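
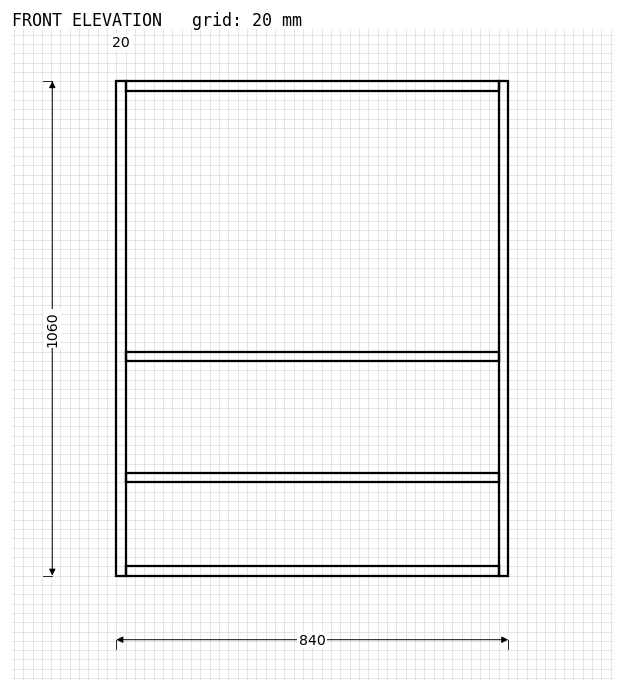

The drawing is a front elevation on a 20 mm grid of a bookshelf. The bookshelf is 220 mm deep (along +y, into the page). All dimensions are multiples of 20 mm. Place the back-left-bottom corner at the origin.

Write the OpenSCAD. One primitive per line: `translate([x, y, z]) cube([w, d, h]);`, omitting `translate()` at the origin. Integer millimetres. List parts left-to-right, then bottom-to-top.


cube([20, 220, 1060]);
translate([20, 0, 0]) cube([800, 220, 20]);
translate([20, 0, 200]) cube([800, 220, 20]);
translate([20, 0, 460]) cube([800, 220, 20]);
translate([20, 0, 1040]) cube([800, 220, 20]);
translate([820, 0, 0]) cube([20, 220, 1060]);


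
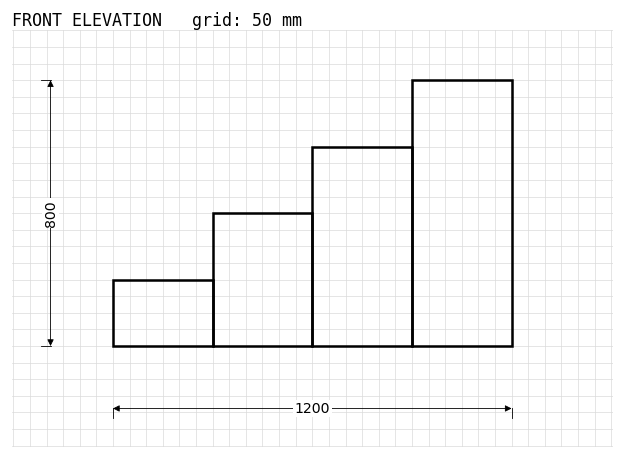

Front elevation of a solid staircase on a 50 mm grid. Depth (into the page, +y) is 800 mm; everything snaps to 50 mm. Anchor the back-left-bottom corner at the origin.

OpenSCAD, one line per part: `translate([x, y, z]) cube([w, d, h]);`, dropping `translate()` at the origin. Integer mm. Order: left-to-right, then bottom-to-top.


cube([300, 800, 200]);
translate([300, 0, 0]) cube([300, 800, 400]);
translate([600, 0, 0]) cube([300, 800, 600]);
translate([900, 0, 0]) cube([300, 800, 800]);


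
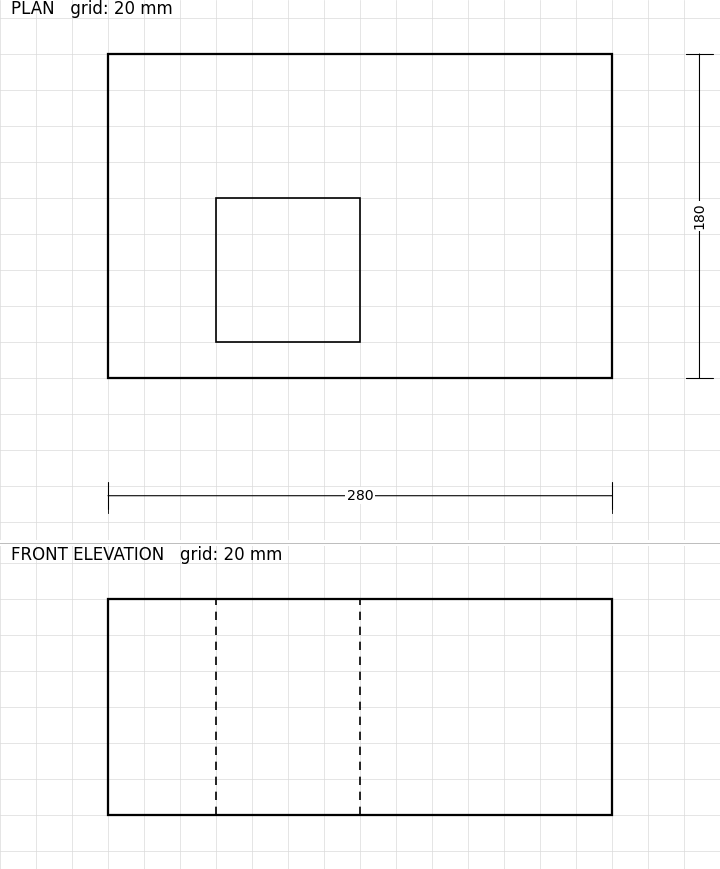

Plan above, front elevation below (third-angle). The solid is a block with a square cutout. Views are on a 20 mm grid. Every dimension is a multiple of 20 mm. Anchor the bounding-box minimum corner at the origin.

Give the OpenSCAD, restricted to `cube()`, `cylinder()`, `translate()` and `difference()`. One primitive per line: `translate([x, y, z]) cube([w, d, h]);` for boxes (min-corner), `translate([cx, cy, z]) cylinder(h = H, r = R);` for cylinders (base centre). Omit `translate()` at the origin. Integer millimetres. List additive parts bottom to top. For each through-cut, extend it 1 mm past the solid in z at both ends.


difference() {
  cube([280, 180, 120]);
  translate([60, 20, -1]) cube([80, 80, 122]);
}


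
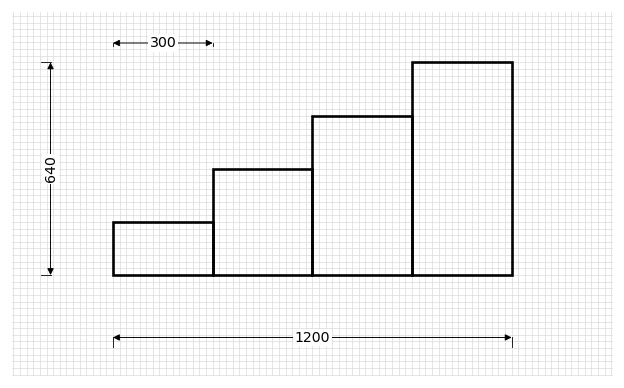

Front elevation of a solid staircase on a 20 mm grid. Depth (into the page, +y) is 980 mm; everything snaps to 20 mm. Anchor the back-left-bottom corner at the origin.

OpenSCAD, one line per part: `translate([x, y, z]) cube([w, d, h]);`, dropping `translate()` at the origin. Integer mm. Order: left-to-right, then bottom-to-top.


cube([300, 980, 160]);
translate([300, 0, 0]) cube([300, 980, 320]);
translate([600, 0, 0]) cube([300, 980, 480]);
translate([900, 0, 0]) cube([300, 980, 640]);


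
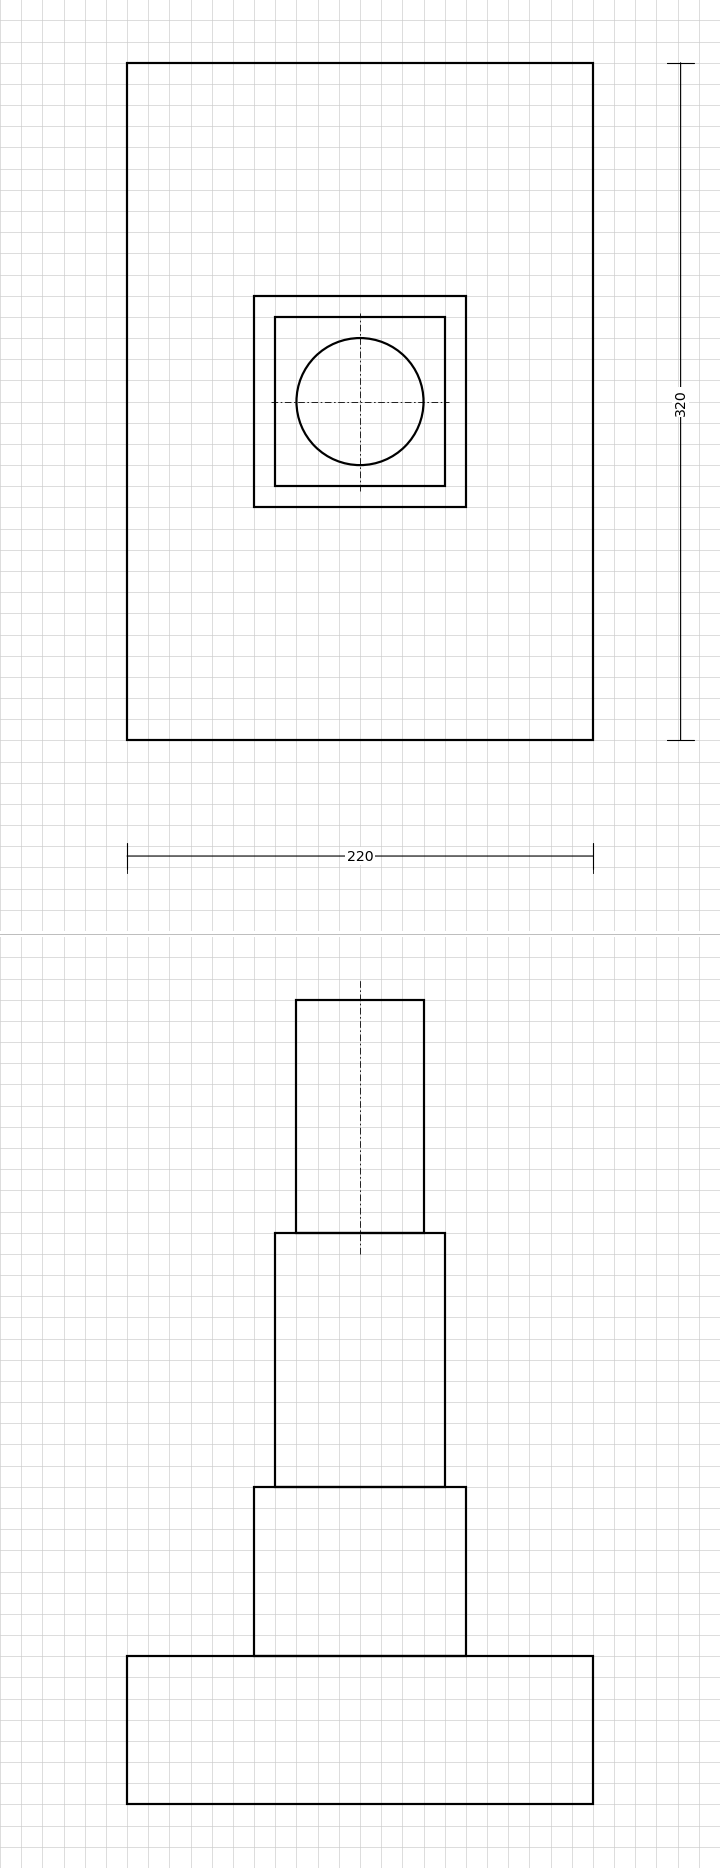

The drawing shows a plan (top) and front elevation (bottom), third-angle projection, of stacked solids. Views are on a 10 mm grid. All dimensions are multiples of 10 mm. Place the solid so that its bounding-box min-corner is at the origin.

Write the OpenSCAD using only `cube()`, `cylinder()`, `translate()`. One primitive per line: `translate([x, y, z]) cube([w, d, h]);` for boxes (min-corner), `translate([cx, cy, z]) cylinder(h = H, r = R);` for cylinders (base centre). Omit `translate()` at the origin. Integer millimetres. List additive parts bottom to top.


cube([220, 320, 70]);
translate([60, 110, 70]) cube([100, 100, 80]);
translate([70, 120, 150]) cube([80, 80, 120]);
translate([110, 160, 270]) cylinder(h = 110, r = 30);


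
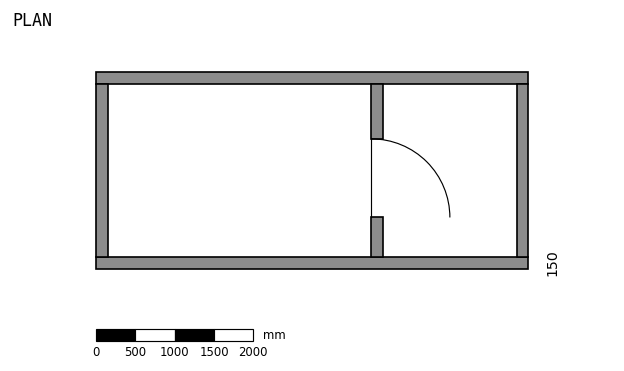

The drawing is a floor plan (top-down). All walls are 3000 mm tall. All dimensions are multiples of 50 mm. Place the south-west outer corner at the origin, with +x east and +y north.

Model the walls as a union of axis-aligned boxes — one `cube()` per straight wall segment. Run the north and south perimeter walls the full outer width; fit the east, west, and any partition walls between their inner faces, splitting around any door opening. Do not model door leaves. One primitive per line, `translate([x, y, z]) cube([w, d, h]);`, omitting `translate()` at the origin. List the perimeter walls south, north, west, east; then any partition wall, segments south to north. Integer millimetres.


cube([5500, 150, 3000]);
translate([0, 2350, 0]) cube([5500, 150, 3000]);
translate([0, 150, 0]) cube([150, 2200, 3000]);
translate([5350, 150, 0]) cube([150, 2200, 3000]);
translate([3500, 150, 0]) cube([150, 500, 3000]);
translate([3500, 1650, 0]) cube([150, 700, 3000]);


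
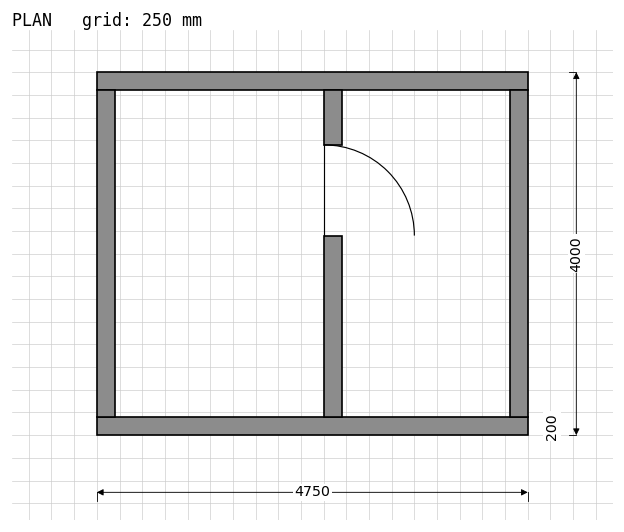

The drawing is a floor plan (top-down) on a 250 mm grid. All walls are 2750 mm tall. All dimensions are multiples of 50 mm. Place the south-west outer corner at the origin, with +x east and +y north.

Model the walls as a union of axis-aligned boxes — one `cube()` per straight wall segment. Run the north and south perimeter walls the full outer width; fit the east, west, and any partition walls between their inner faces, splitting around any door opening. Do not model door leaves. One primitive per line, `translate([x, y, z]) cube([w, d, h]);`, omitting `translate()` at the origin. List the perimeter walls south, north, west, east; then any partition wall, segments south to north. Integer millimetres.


cube([4750, 200, 2750]);
translate([0, 3800, 0]) cube([4750, 200, 2750]);
translate([0, 200, 0]) cube([200, 3600, 2750]);
translate([4550, 200, 0]) cube([200, 3600, 2750]);
translate([2500, 200, 0]) cube([200, 2000, 2750]);
translate([2500, 3200, 0]) cube([200, 600, 2750]);


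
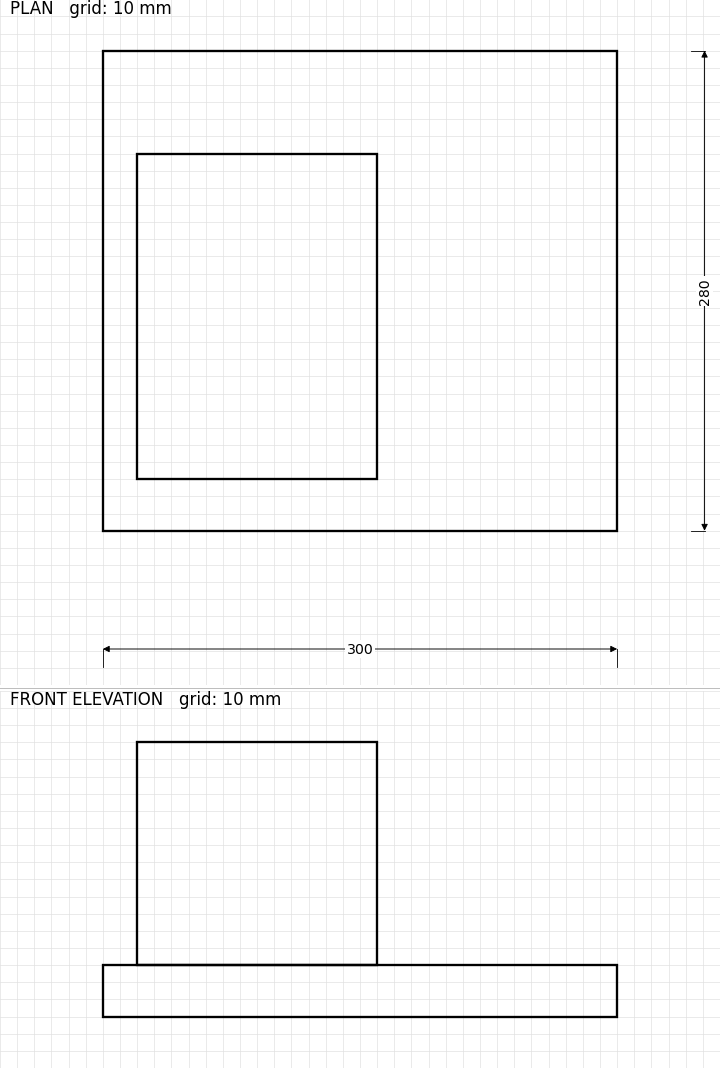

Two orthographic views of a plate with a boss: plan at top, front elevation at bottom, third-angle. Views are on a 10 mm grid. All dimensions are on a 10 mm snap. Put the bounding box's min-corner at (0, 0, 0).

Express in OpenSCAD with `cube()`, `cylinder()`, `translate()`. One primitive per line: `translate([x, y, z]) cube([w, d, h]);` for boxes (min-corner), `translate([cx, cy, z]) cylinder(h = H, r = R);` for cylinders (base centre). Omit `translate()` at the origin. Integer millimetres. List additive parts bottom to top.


cube([300, 280, 30]);
translate([20, 30, 30]) cube([140, 190, 130]);


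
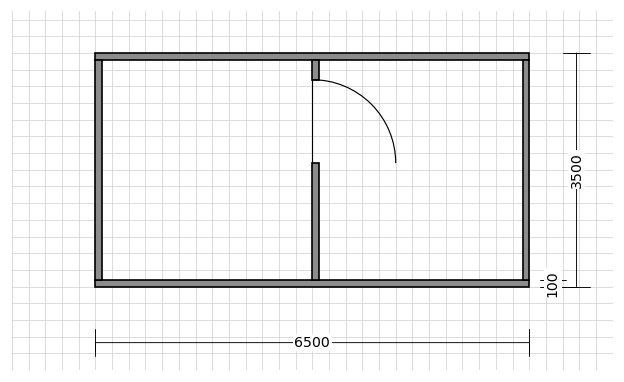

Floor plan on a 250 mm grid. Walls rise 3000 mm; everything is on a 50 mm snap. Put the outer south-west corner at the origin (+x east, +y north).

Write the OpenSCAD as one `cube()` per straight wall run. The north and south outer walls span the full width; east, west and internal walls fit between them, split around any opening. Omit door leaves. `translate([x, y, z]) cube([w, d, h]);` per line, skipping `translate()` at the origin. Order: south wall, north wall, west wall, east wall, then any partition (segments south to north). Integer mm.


cube([6500, 100, 3000]);
translate([0, 3400, 0]) cube([6500, 100, 3000]);
translate([0, 100, 0]) cube([100, 3300, 3000]);
translate([6400, 100, 0]) cube([100, 3300, 3000]);
translate([3250, 100, 0]) cube([100, 1750, 3000]);
translate([3250, 3100, 0]) cube([100, 300, 3000]);


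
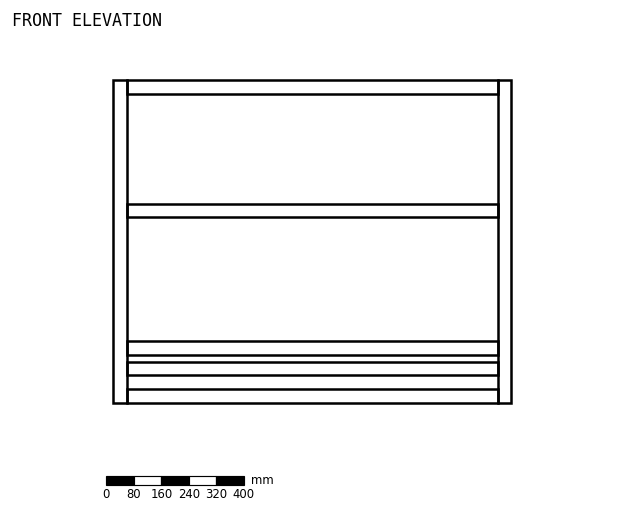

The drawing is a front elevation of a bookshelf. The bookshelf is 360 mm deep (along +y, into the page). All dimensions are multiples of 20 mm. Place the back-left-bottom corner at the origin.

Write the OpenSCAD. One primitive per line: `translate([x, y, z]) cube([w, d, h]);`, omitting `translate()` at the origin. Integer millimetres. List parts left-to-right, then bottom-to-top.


cube([40, 360, 940]);
translate([40, 0, 0]) cube([1080, 360, 40]);
translate([40, 0, 80]) cube([1080, 360, 40]);
translate([40, 0, 140]) cube([1080, 360, 40]);
translate([40, 0, 540]) cube([1080, 360, 40]);
translate([40, 0, 900]) cube([1080, 360, 40]);
translate([1120, 0, 0]) cube([40, 360, 940]);


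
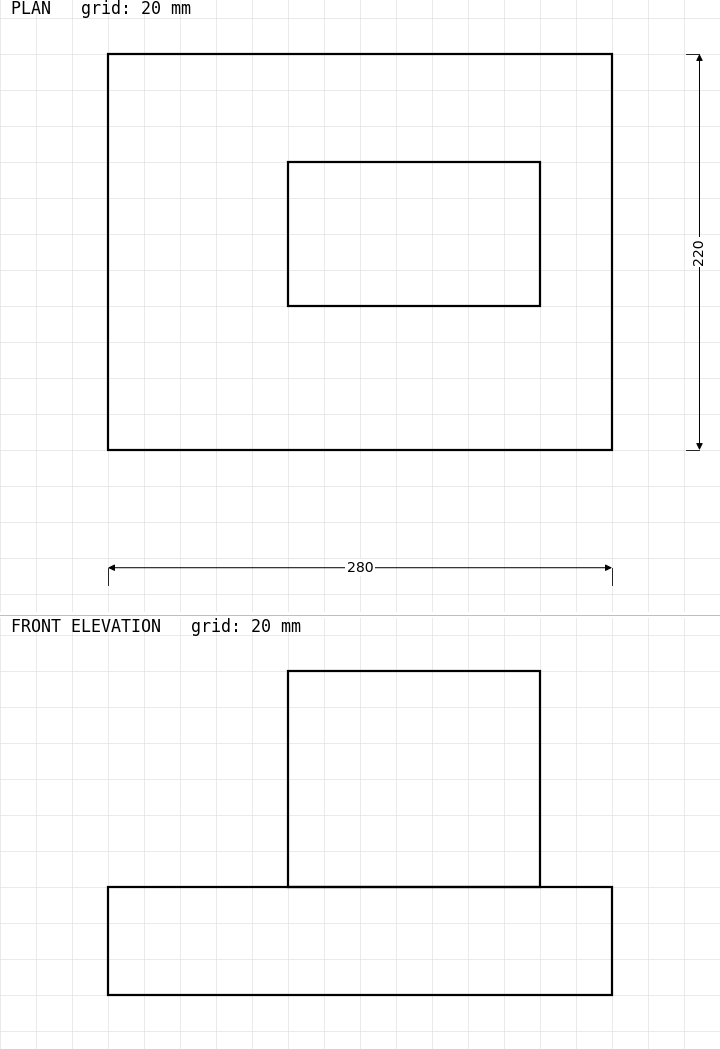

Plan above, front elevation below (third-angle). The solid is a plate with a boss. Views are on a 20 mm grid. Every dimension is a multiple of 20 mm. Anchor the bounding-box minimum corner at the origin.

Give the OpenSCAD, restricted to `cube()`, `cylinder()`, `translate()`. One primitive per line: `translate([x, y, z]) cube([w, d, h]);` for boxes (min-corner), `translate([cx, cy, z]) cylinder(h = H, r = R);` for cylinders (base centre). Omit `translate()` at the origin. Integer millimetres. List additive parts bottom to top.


cube([280, 220, 60]);
translate([100, 80, 60]) cube([140, 80, 120]);


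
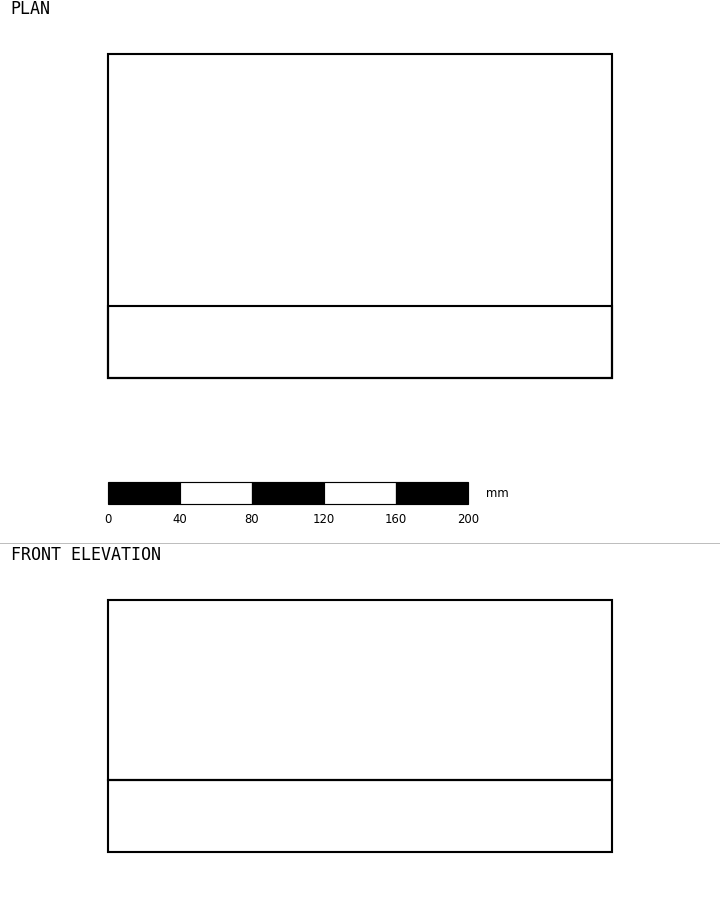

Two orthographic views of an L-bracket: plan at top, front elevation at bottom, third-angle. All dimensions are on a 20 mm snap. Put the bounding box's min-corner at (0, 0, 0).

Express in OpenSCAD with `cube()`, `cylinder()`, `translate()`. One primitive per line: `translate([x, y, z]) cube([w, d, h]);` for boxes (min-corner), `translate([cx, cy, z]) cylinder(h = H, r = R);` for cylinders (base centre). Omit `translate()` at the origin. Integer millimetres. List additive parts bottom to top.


cube([280, 180, 40]);
translate([0, 0, 40]) cube([280, 40, 100]);


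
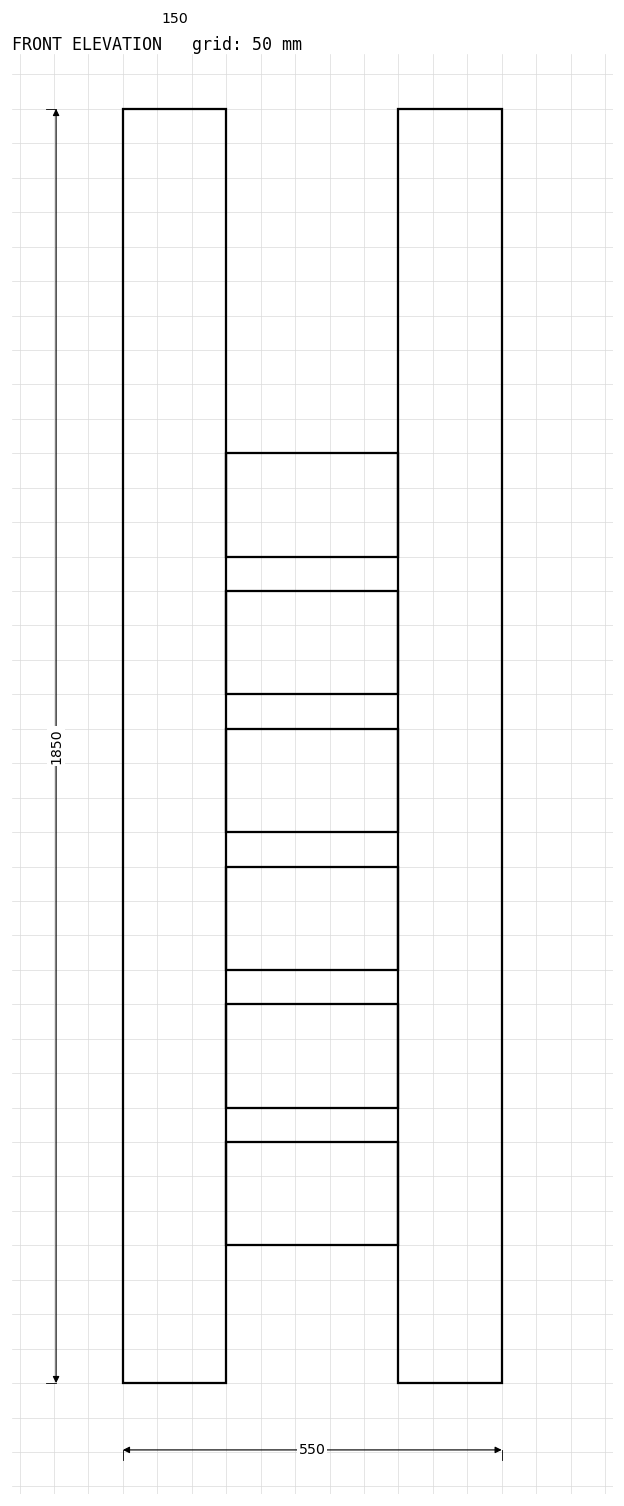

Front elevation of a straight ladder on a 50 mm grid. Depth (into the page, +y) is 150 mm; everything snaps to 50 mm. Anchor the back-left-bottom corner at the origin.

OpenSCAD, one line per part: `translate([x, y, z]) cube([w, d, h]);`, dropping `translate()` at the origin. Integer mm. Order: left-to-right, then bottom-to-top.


cube([150, 150, 1850]);
translate([150, 0, 200]) cube([250, 150, 150]);
translate([150, 0, 400]) cube([250, 150, 150]);
translate([150, 0, 600]) cube([250, 150, 150]);
translate([150, 0, 800]) cube([250, 150, 150]);
translate([150, 0, 1000]) cube([250, 150, 150]);
translate([150, 0, 1200]) cube([250, 150, 150]);
translate([400, 0, 0]) cube([150, 150, 1850]);


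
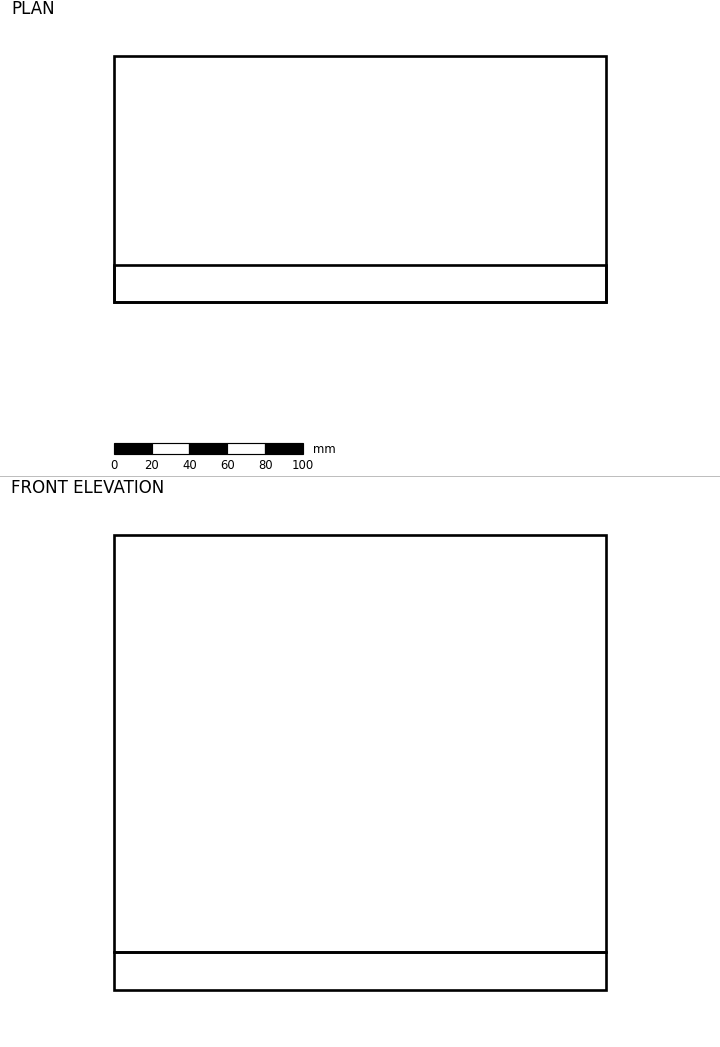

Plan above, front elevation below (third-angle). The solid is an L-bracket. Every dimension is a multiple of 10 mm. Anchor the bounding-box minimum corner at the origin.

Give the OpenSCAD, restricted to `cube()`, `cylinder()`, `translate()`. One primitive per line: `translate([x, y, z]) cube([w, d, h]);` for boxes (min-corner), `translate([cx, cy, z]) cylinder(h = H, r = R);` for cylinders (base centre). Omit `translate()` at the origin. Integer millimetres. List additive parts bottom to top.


cube([260, 130, 20]);
translate([0, 0, 20]) cube([260, 20, 220]);


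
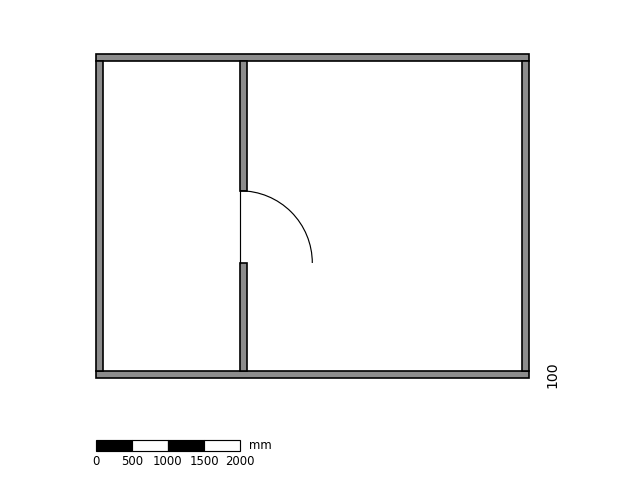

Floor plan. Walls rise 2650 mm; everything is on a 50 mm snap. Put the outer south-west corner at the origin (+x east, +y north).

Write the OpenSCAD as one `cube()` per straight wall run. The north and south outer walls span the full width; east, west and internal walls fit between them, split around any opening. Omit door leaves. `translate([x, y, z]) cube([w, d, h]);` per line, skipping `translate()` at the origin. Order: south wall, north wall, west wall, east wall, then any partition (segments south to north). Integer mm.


cube([6000, 100, 2650]);
translate([0, 4400, 0]) cube([6000, 100, 2650]);
translate([0, 100, 0]) cube([100, 4300, 2650]);
translate([5900, 100, 0]) cube([100, 4300, 2650]);
translate([2000, 100, 0]) cube([100, 1500, 2650]);
translate([2000, 2600, 0]) cube([100, 1800, 2650]);


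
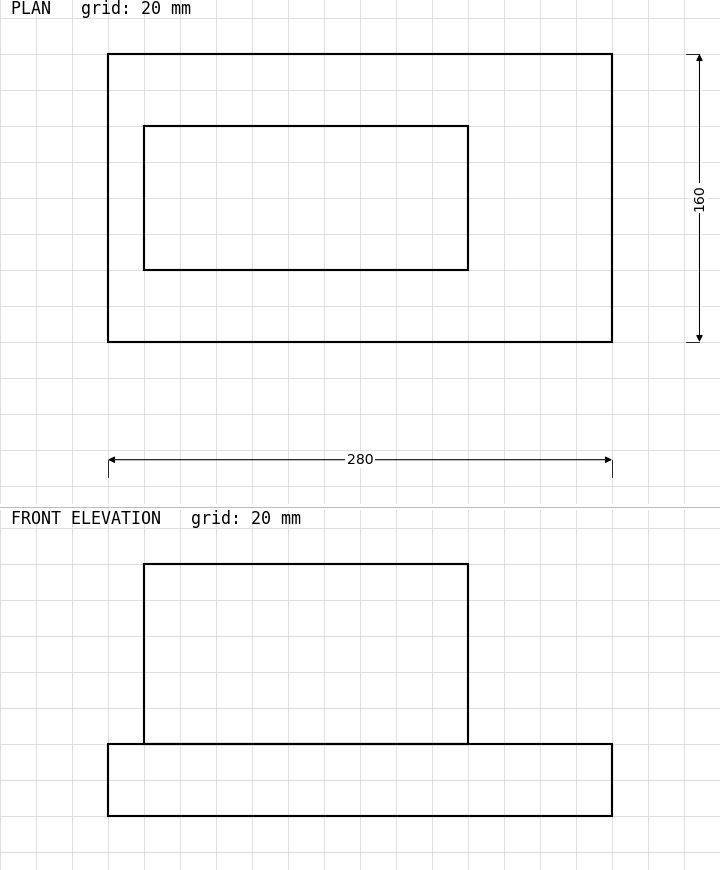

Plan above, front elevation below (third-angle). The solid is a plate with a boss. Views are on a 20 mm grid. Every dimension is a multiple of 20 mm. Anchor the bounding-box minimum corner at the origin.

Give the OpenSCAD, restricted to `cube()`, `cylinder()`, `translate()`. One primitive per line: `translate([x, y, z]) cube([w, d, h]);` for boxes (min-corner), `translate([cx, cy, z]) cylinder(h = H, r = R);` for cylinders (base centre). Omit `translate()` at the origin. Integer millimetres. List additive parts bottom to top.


cube([280, 160, 40]);
translate([20, 40, 40]) cube([180, 80, 100]);


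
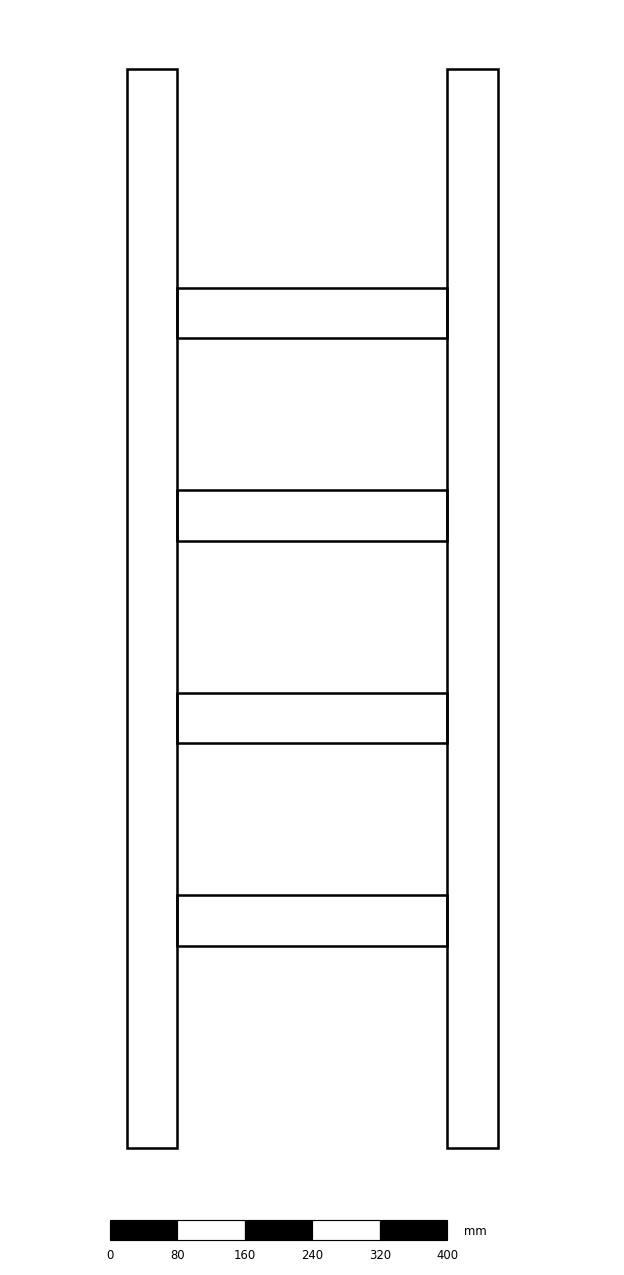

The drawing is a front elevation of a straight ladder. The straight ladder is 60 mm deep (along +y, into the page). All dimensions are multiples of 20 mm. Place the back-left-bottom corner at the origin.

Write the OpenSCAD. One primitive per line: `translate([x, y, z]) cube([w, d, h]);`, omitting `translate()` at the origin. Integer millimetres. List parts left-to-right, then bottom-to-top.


cube([60, 60, 1280]);
translate([60, 0, 240]) cube([320, 60, 60]);
translate([60, 0, 480]) cube([320, 60, 60]);
translate([60, 0, 720]) cube([320, 60, 60]);
translate([60, 0, 960]) cube([320, 60, 60]);
translate([380, 0, 0]) cube([60, 60, 1280]);


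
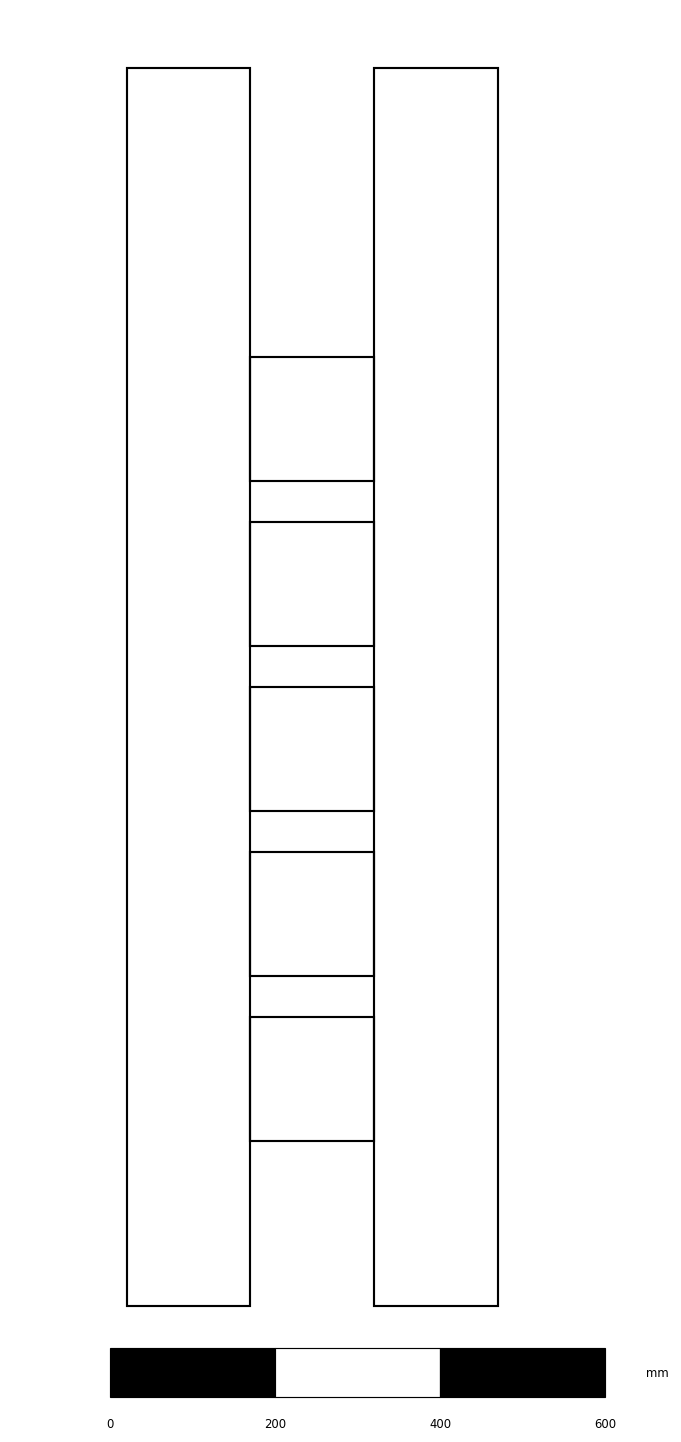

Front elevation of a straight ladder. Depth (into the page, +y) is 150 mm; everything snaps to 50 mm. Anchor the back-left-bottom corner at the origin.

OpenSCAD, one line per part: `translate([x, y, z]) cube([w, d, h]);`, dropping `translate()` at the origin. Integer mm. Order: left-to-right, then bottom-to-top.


cube([150, 150, 1500]);
translate([150, 0, 200]) cube([150, 150, 150]);
translate([150, 0, 400]) cube([150, 150, 150]);
translate([150, 0, 600]) cube([150, 150, 150]);
translate([150, 0, 800]) cube([150, 150, 150]);
translate([150, 0, 1000]) cube([150, 150, 150]);
translate([300, 0, 0]) cube([150, 150, 1500]);


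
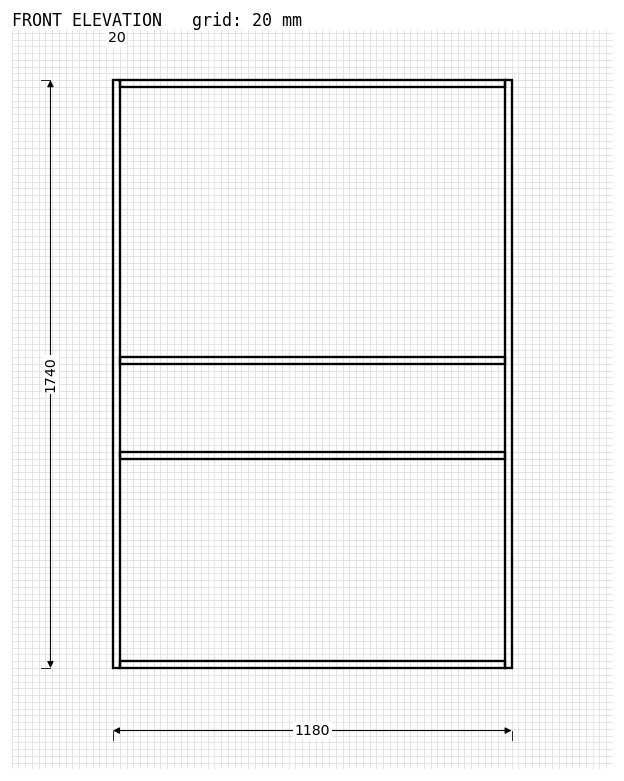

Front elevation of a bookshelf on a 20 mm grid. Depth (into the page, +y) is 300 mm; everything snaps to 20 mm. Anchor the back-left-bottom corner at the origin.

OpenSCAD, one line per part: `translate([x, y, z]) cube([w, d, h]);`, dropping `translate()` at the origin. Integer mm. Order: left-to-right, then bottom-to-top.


cube([20, 300, 1740]);
translate([20, 0, 0]) cube([1140, 300, 20]);
translate([20, 0, 620]) cube([1140, 300, 20]);
translate([20, 0, 900]) cube([1140, 300, 20]);
translate([20, 0, 1720]) cube([1140, 300, 20]);
translate([1160, 0, 0]) cube([20, 300, 1740]);


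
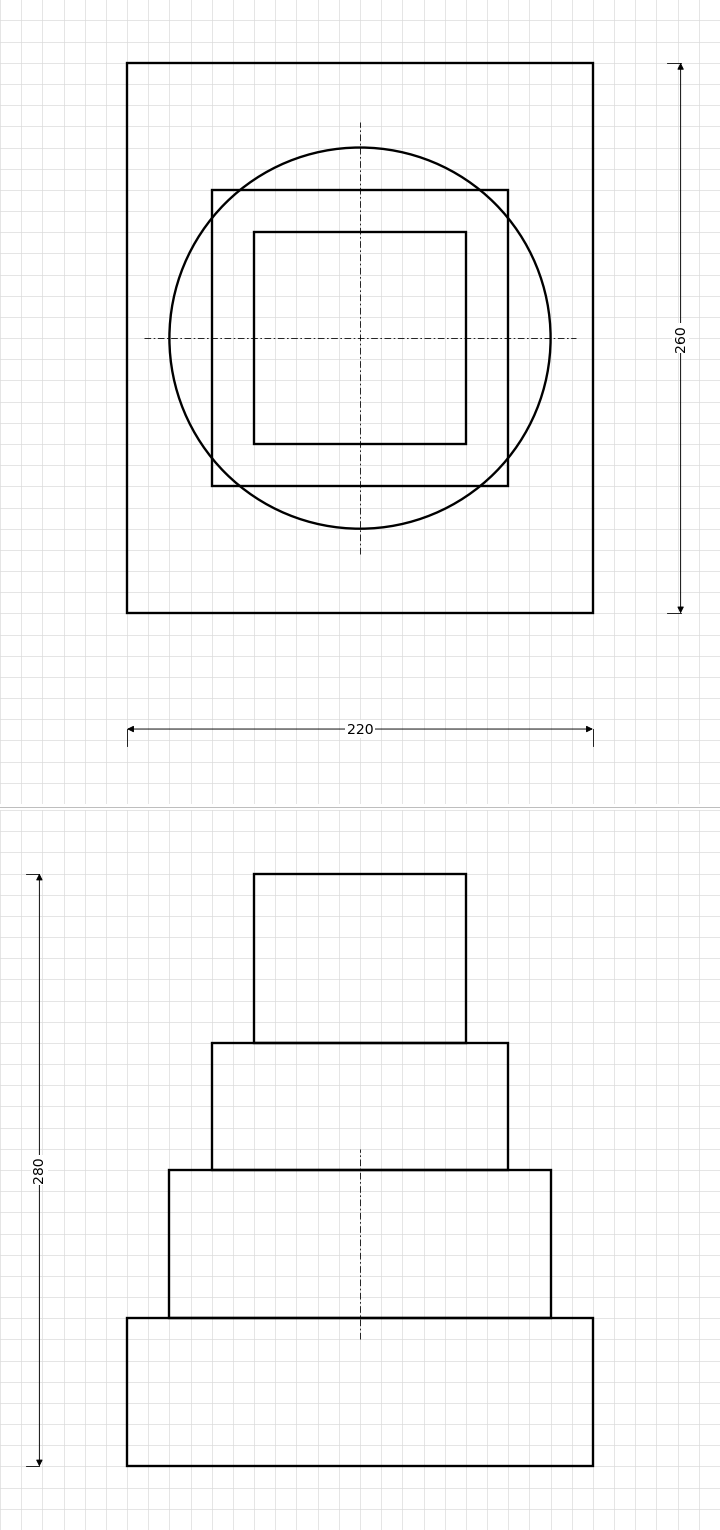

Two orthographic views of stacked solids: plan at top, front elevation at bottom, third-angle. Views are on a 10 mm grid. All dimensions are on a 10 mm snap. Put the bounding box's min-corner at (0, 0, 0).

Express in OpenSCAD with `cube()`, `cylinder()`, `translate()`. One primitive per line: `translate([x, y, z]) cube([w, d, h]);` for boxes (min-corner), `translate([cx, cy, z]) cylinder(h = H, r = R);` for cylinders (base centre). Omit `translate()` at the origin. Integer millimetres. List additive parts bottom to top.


cube([220, 260, 70]);
translate([110, 130, 70]) cylinder(h = 70, r = 90);
translate([40, 60, 140]) cube([140, 140, 60]);
translate([60, 80, 200]) cube([100, 100, 80]);


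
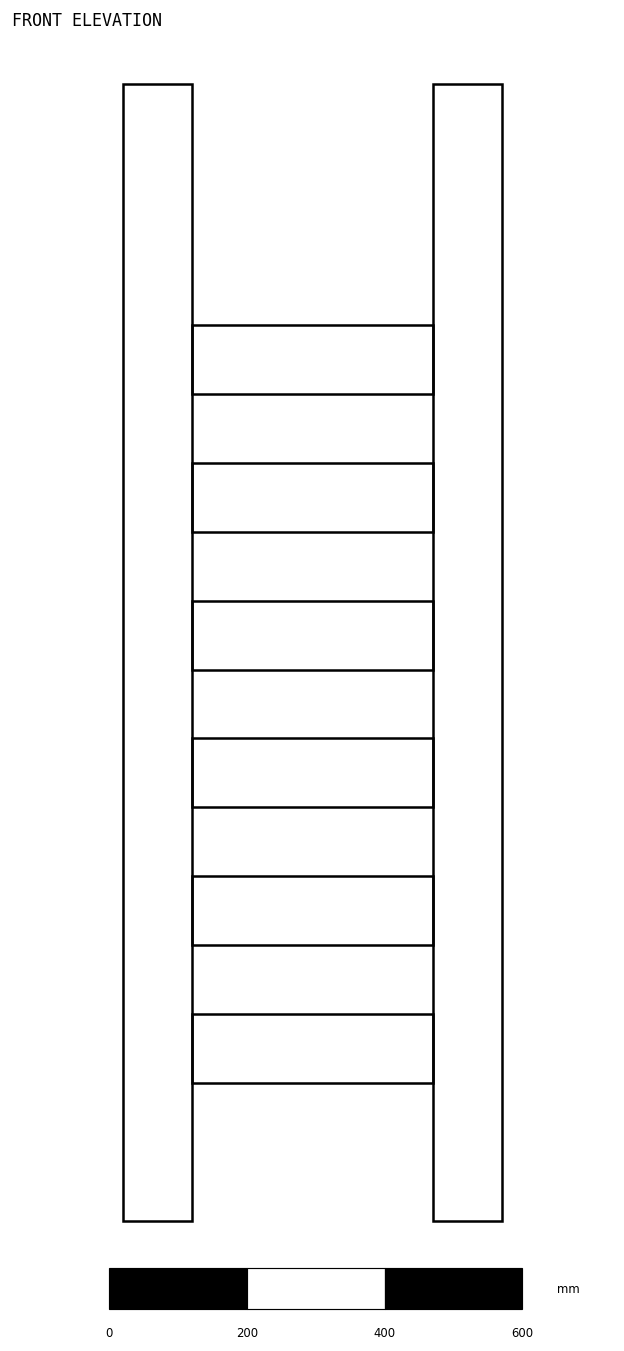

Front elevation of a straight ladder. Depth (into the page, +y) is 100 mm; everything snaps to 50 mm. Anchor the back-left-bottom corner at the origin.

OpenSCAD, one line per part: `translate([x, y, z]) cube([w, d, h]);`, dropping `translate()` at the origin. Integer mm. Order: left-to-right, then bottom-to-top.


cube([100, 100, 1650]);
translate([100, 0, 200]) cube([350, 100, 100]);
translate([100, 0, 400]) cube([350, 100, 100]);
translate([100, 0, 600]) cube([350, 100, 100]);
translate([100, 0, 800]) cube([350, 100, 100]);
translate([100, 0, 1000]) cube([350, 100, 100]);
translate([100, 0, 1200]) cube([350, 100, 100]);
translate([450, 0, 0]) cube([100, 100, 1650]);


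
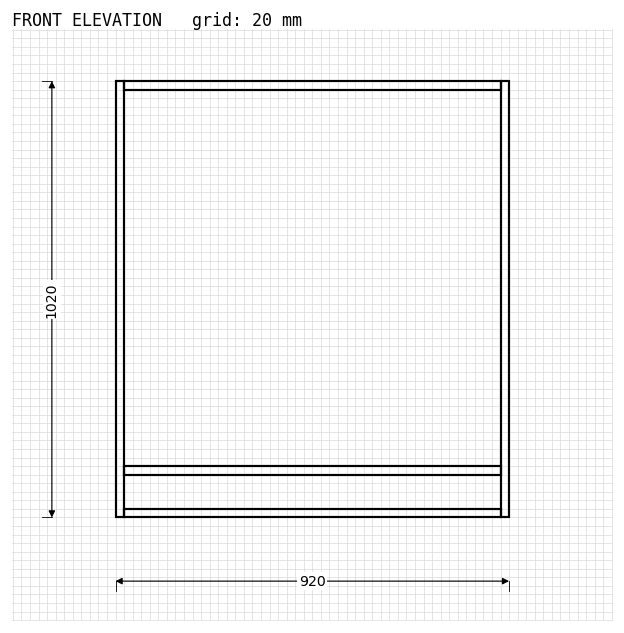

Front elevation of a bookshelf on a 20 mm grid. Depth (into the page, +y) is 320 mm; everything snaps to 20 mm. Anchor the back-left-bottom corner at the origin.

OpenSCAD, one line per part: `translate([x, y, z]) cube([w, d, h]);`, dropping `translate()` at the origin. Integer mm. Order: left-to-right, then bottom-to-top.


cube([20, 320, 1020]);
translate([20, 0, 0]) cube([880, 320, 20]);
translate([20, 0, 100]) cube([880, 320, 20]);
translate([20, 0, 1000]) cube([880, 320, 20]);
translate([900, 0, 0]) cube([20, 320, 1020]);


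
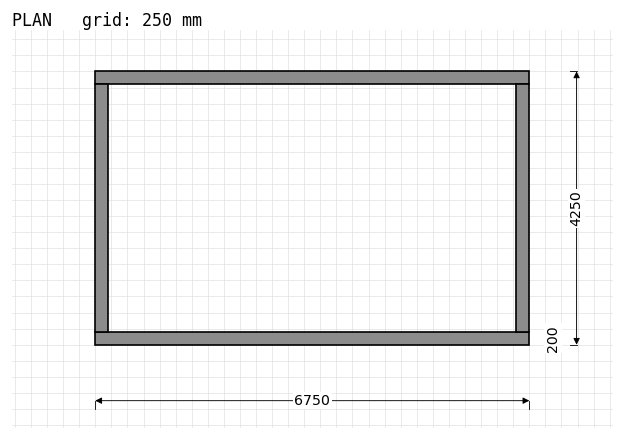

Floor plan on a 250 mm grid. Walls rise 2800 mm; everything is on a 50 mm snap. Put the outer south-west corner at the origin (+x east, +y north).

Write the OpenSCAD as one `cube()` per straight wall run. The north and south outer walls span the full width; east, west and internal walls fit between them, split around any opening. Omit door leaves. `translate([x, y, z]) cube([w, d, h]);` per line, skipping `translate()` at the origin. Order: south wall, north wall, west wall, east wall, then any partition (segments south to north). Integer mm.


cube([6750, 200, 2800]);
translate([0, 4050, 0]) cube([6750, 200, 2800]);
translate([0, 200, 0]) cube([200, 3850, 2800]);
translate([6550, 200, 0]) cube([200, 3850, 2800]);


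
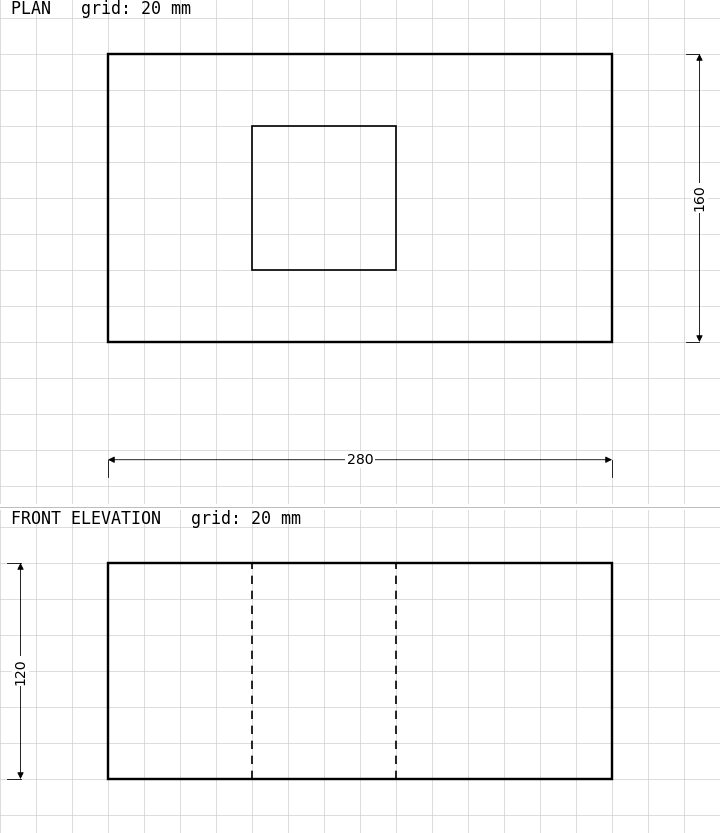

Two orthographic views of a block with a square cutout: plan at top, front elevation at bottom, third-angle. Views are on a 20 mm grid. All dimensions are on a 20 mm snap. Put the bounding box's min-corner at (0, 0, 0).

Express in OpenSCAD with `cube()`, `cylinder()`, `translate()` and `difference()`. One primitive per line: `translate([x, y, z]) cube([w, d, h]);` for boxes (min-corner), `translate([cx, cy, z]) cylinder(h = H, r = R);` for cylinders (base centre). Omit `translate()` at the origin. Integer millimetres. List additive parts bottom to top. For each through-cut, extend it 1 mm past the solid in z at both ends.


difference() {
  cube([280, 160, 120]);
  translate([80, 40, -1]) cube([80, 80, 122]);
}


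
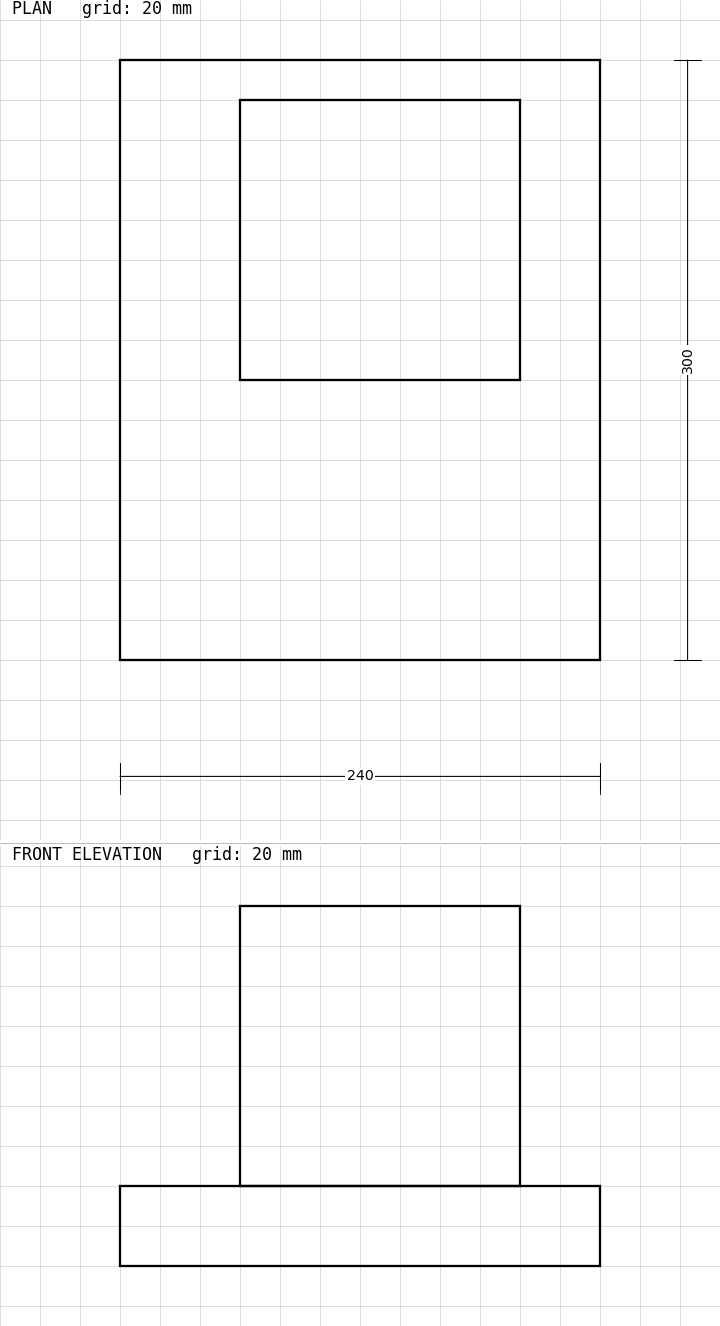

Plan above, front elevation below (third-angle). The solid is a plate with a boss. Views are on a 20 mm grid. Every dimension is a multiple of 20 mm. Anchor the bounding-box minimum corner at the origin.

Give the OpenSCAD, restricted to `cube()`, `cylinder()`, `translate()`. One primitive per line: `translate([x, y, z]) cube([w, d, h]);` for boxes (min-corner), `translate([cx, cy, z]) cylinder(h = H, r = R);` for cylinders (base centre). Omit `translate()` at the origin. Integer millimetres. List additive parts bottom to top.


cube([240, 300, 40]);
translate([60, 140, 40]) cube([140, 140, 140]);


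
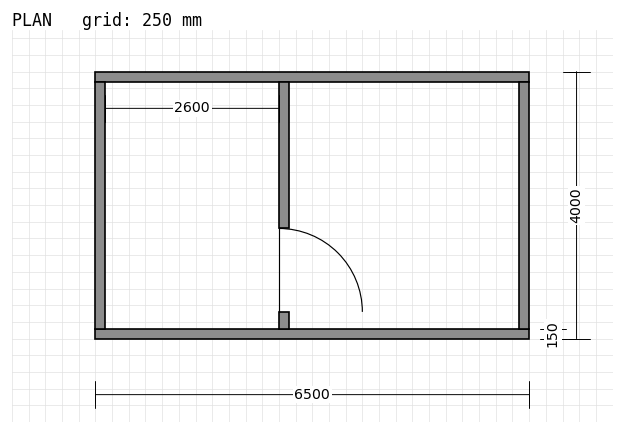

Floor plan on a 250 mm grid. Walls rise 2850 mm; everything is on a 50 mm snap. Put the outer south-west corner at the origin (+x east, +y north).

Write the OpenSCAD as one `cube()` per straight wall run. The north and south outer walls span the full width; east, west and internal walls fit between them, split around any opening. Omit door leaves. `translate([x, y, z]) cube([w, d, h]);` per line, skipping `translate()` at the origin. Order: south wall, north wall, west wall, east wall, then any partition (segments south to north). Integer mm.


cube([6500, 150, 2850]);
translate([0, 3850, 0]) cube([6500, 150, 2850]);
translate([0, 150, 0]) cube([150, 3700, 2850]);
translate([6350, 150, 0]) cube([150, 3700, 2850]);
translate([2750, 150, 0]) cube([150, 250, 2850]);
translate([2750, 1650, 0]) cube([150, 2200, 2850]);


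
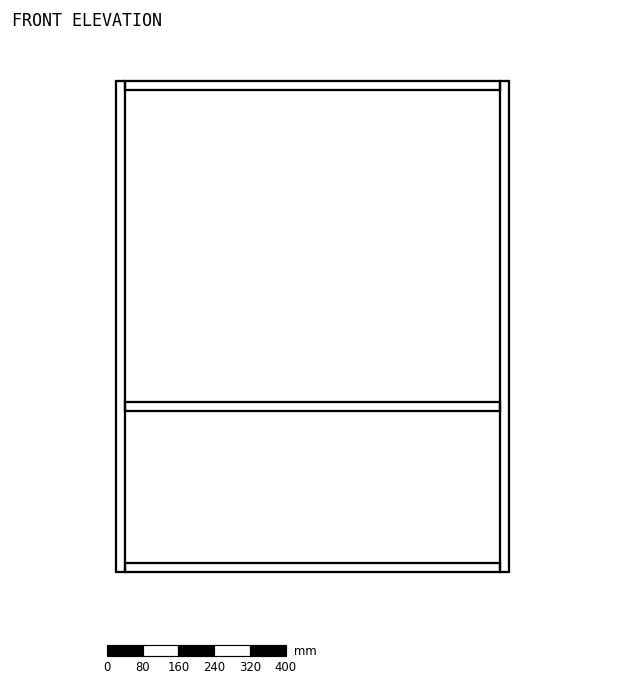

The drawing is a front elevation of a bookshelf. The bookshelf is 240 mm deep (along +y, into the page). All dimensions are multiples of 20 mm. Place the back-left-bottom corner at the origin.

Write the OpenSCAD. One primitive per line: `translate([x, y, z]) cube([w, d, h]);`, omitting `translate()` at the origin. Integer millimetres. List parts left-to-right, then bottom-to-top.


cube([20, 240, 1100]);
translate([20, 0, 0]) cube([840, 240, 20]);
translate([20, 0, 360]) cube([840, 240, 20]);
translate([20, 0, 1080]) cube([840, 240, 20]);
translate([860, 0, 0]) cube([20, 240, 1100]);


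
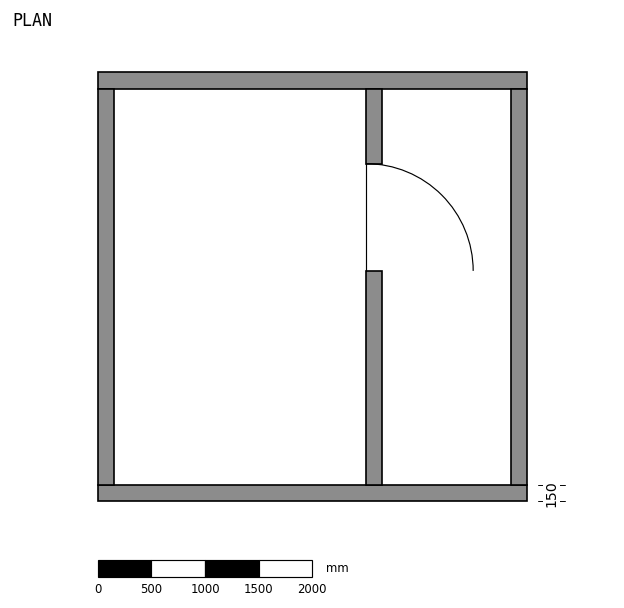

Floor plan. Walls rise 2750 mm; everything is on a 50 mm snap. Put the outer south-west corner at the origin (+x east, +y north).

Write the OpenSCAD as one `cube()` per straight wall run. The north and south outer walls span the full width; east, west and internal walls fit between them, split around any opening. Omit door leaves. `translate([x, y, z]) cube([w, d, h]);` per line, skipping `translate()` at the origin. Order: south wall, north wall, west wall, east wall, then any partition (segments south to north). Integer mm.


cube([4000, 150, 2750]);
translate([0, 3850, 0]) cube([4000, 150, 2750]);
translate([0, 150, 0]) cube([150, 3700, 2750]);
translate([3850, 150, 0]) cube([150, 3700, 2750]);
translate([2500, 150, 0]) cube([150, 2000, 2750]);
translate([2500, 3150, 0]) cube([150, 700, 2750]);


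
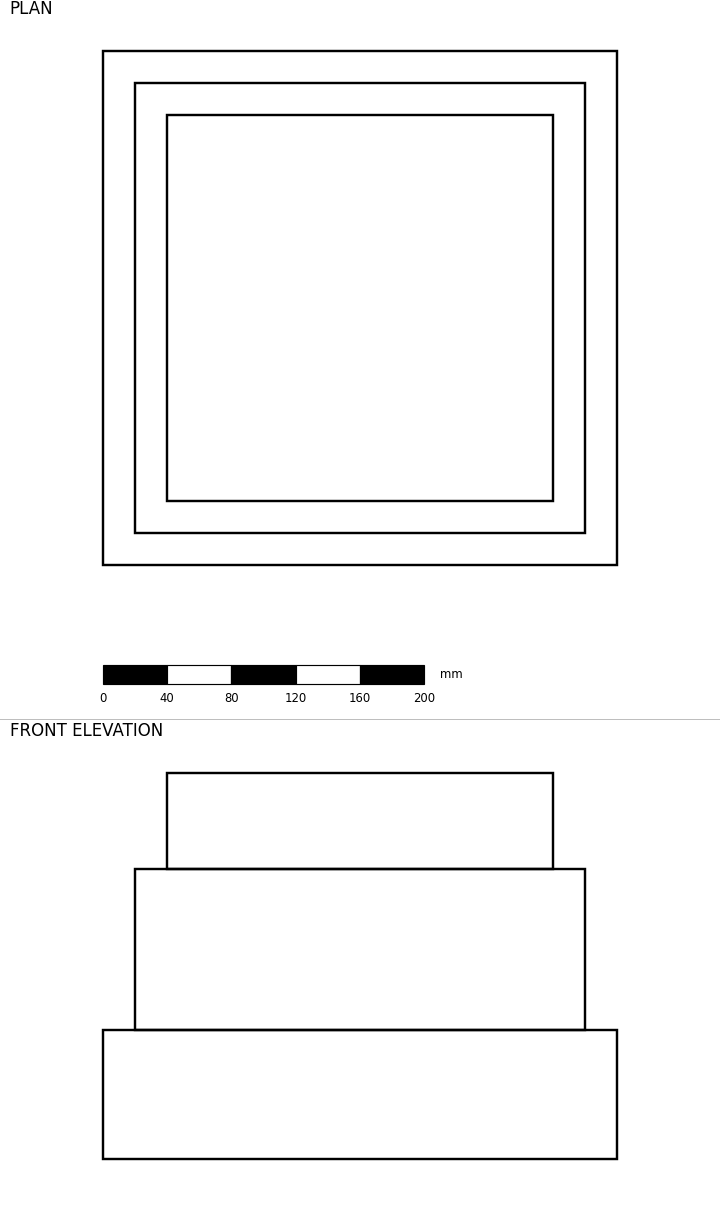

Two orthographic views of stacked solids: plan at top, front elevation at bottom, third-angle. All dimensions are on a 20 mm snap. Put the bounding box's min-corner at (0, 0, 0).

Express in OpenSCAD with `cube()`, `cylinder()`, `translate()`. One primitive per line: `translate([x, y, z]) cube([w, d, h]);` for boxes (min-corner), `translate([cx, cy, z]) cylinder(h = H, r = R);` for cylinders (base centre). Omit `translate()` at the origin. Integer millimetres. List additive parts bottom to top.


cube([320, 320, 80]);
translate([20, 20, 80]) cube([280, 280, 100]);
translate([40, 40, 180]) cube([240, 240, 60]);


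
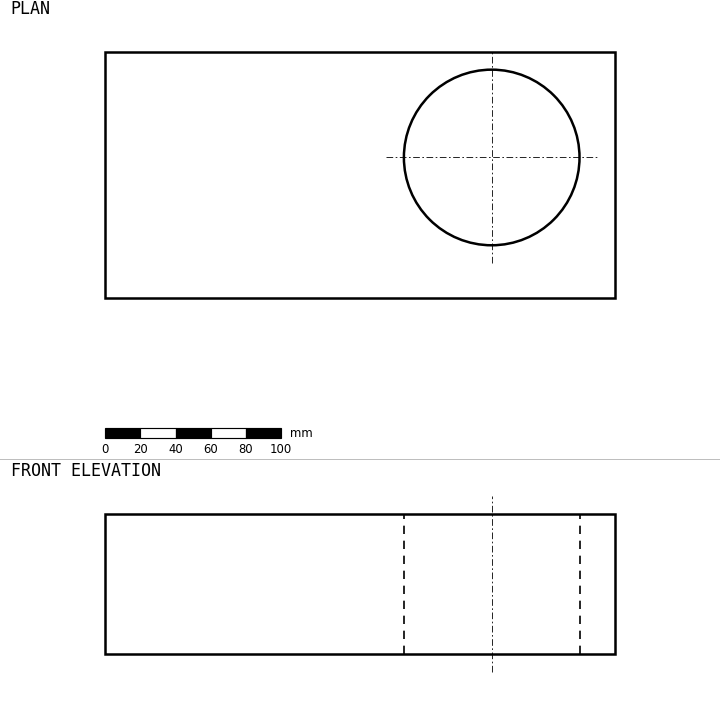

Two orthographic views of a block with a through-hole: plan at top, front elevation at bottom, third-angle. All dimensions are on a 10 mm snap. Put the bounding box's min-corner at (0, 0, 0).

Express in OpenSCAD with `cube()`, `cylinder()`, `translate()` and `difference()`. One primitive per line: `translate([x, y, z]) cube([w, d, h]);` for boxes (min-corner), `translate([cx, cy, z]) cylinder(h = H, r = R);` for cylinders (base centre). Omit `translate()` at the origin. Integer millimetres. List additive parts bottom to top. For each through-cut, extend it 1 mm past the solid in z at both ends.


difference() {
  cube([290, 140, 80]);
  translate([220, 80, -1]) cylinder(h = 82, r = 50);
}


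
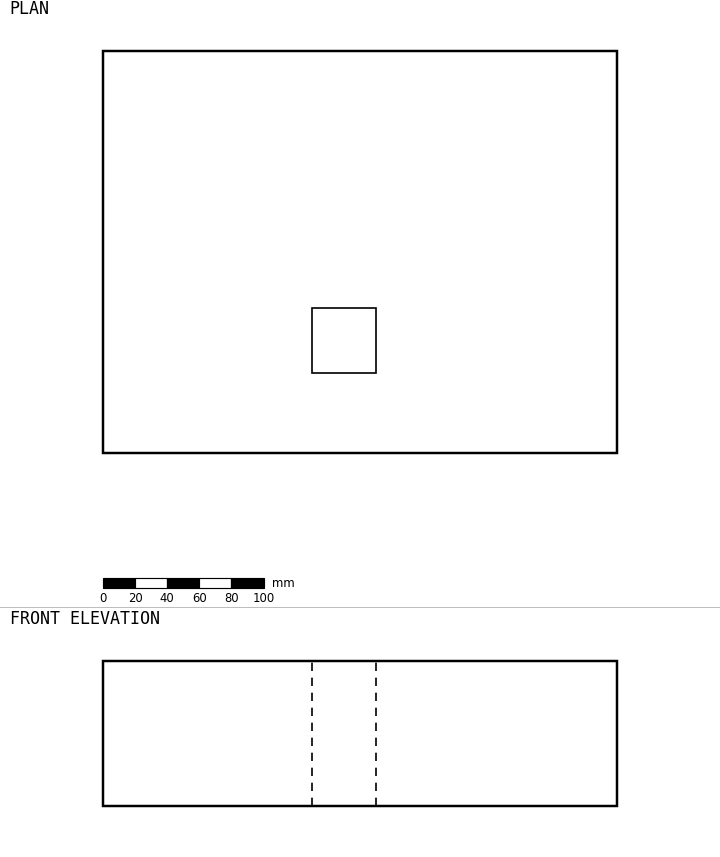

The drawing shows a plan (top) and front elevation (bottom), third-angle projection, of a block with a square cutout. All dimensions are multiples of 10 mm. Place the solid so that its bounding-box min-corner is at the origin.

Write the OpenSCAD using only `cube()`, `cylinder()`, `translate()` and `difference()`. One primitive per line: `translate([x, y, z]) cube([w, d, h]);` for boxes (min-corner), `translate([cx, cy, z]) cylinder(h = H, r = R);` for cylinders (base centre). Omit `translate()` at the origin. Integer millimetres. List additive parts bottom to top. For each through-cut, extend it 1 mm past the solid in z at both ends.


difference() {
  cube([320, 250, 90]);
  translate([130, 50, -1]) cube([40, 40, 92]);
}


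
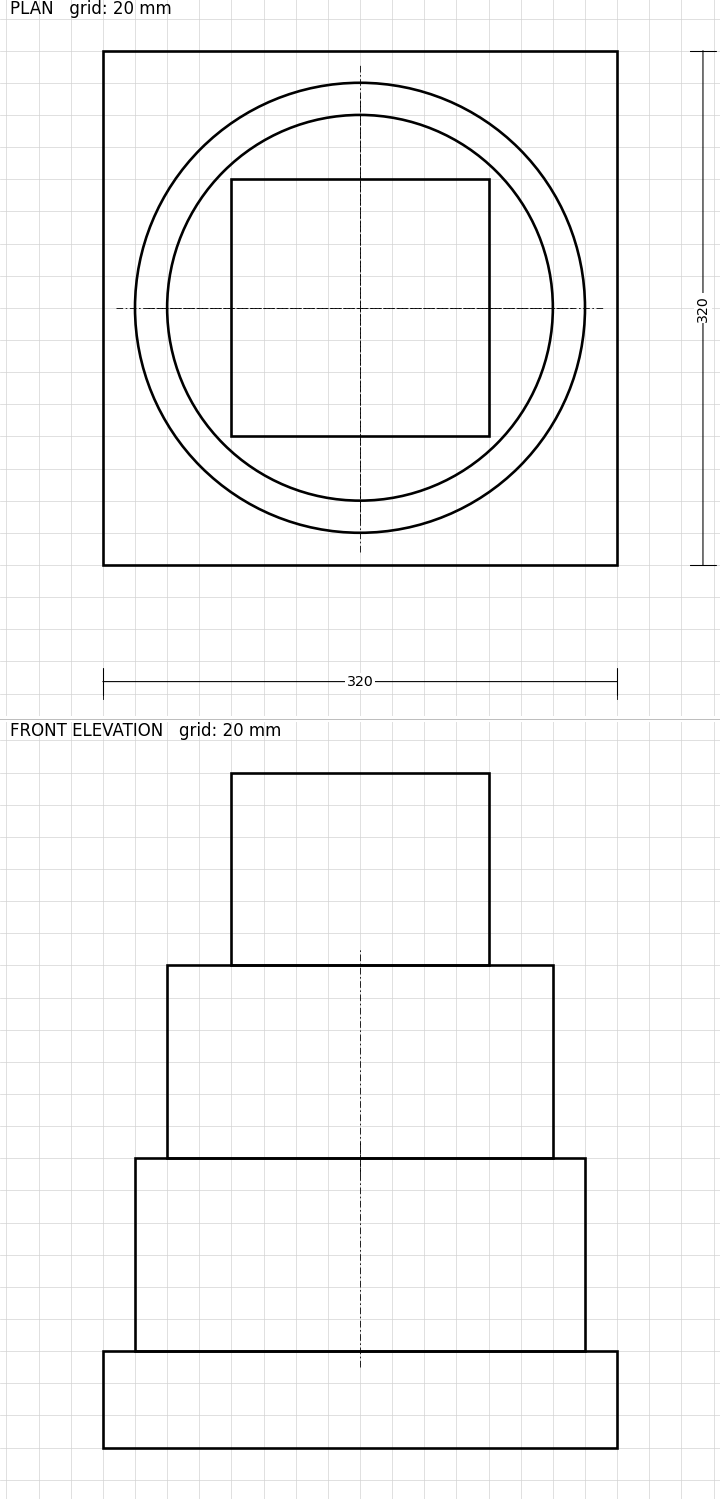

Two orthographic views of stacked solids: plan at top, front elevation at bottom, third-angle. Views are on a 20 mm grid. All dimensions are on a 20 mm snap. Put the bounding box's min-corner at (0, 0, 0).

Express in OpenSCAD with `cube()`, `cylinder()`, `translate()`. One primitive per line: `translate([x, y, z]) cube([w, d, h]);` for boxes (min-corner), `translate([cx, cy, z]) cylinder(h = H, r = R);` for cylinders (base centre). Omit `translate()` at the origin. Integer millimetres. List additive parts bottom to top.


cube([320, 320, 60]);
translate([160, 160, 60]) cylinder(h = 120, r = 140);
translate([160, 160, 180]) cylinder(h = 120, r = 120);
translate([80, 80, 300]) cube([160, 160, 120]);


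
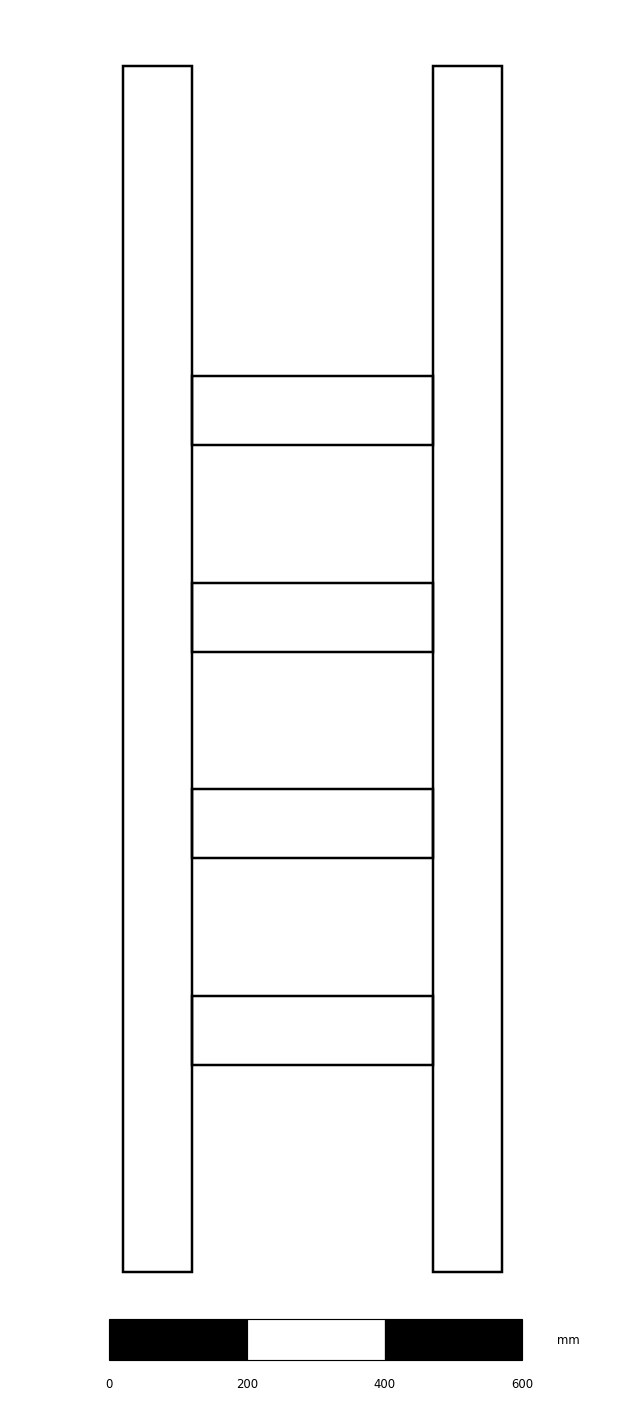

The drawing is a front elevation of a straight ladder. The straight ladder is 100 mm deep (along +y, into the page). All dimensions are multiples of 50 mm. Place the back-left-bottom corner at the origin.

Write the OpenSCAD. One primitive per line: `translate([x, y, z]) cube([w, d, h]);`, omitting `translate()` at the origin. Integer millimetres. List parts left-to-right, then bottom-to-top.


cube([100, 100, 1750]);
translate([100, 0, 300]) cube([350, 100, 100]);
translate([100, 0, 600]) cube([350, 100, 100]);
translate([100, 0, 900]) cube([350, 100, 100]);
translate([100, 0, 1200]) cube([350, 100, 100]);
translate([450, 0, 0]) cube([100, 100, 1750]);


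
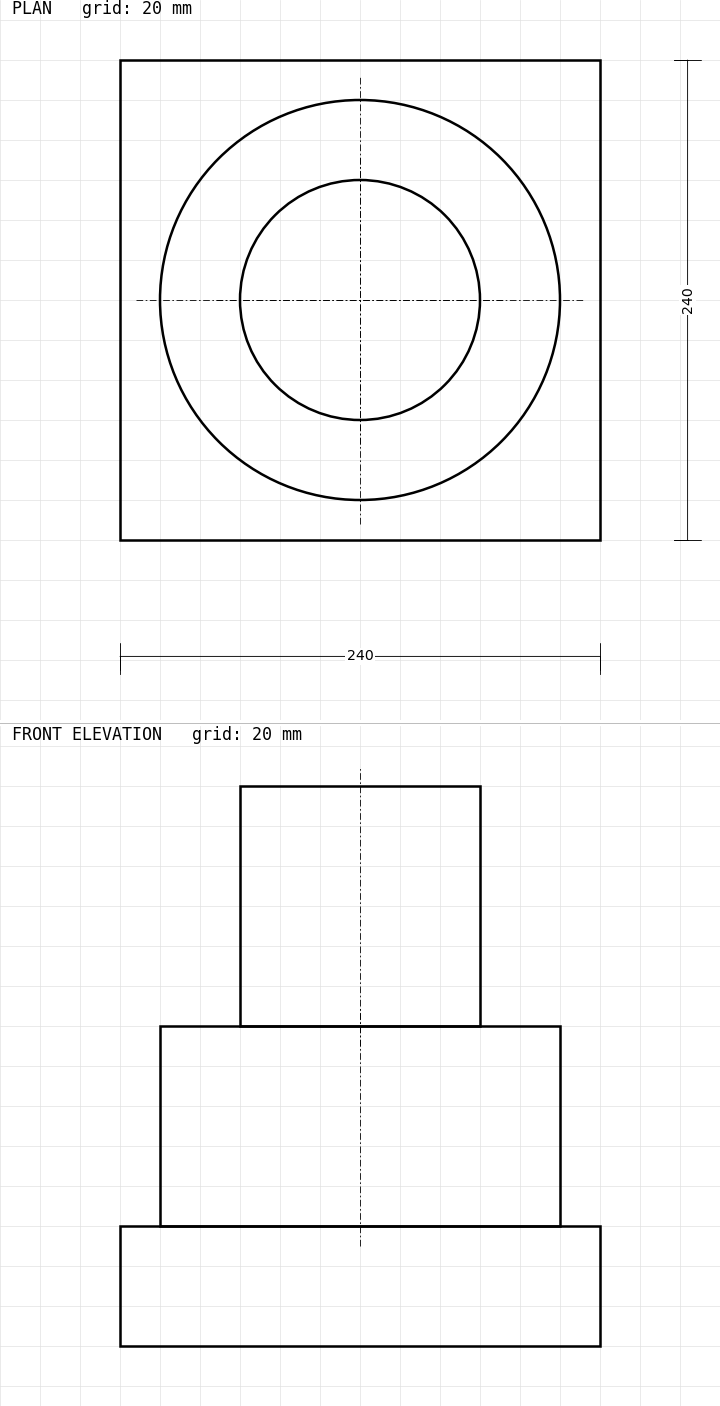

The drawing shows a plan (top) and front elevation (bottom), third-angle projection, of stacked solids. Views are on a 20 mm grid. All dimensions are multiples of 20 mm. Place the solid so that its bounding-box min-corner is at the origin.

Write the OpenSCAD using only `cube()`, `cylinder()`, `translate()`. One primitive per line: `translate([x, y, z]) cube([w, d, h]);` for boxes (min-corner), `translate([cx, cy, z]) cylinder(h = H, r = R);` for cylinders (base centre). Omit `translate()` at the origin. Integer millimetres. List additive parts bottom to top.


cube([240, 240, 60]);
translate([120, 120, 60]) cylinder(h = 100, r = 100);
translate([120, 120, 160]) cylinder(h = 120, r = 60);


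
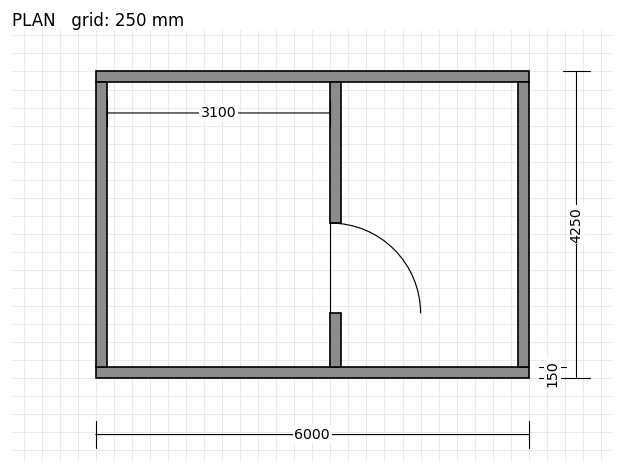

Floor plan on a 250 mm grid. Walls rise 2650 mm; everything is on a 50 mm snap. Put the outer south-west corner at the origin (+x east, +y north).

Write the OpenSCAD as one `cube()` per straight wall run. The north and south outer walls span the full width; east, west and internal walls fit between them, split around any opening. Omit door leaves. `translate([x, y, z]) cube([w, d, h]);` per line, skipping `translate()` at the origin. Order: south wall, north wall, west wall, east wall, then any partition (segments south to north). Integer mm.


cube([6000, 150, 2650]);
translate([0, 4100, 0]) cube([6000, 150, 2650]);
translate([0, 150, 0]) cube([150, 3950, 2650]);
translate([5850, 150, 0]) cube([150, 3950, 2650]);
translate([3250, 150, 0]) cube([150, 750, 2650]);
translate([3250, 2150, 0]) cube([150, 1950, 2650]);


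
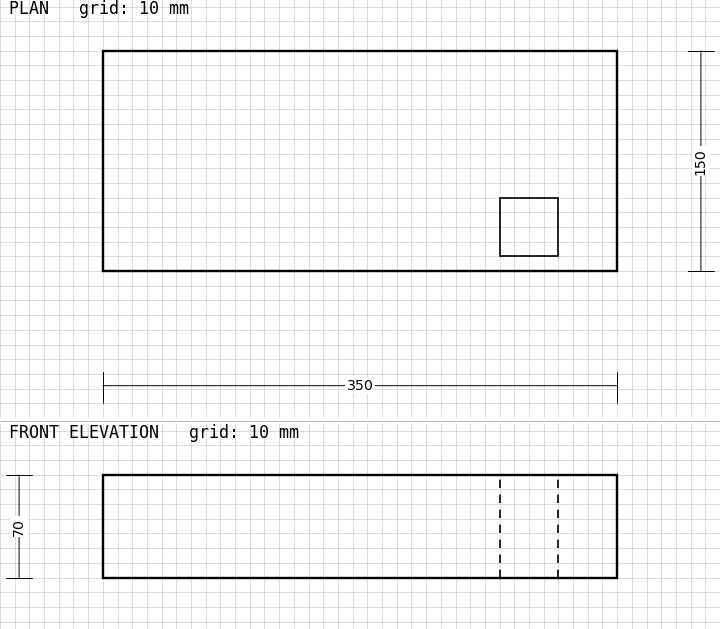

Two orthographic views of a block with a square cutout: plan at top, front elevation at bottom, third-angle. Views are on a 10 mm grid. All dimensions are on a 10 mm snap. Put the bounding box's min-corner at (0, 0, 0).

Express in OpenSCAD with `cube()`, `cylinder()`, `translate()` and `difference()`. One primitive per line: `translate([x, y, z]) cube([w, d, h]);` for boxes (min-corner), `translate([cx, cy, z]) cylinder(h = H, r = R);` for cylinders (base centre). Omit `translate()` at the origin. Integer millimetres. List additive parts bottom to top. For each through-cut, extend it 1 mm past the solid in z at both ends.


difference() {
  cube([350, 150, 70]);
  translate([270, 10, -1]) cube([40, 40, 72]);
}
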